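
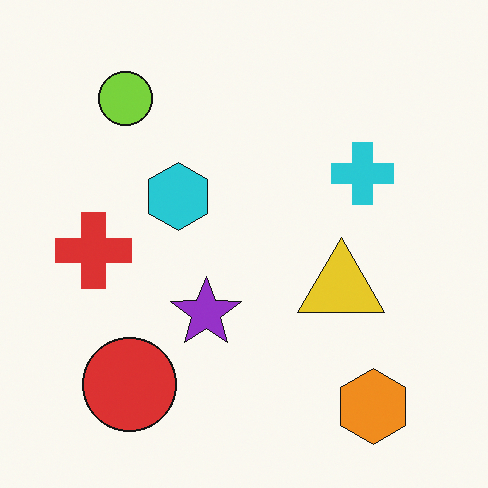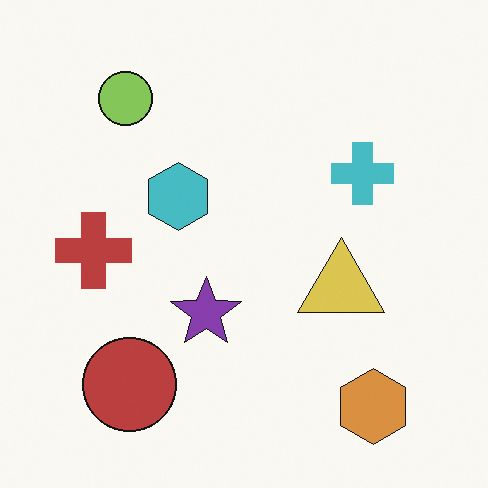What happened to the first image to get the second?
The second image is the first slightly desaturated.

All colors are more muted and greyish — a global saturation change.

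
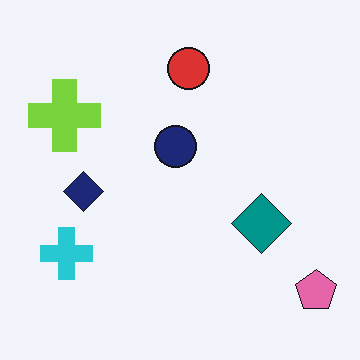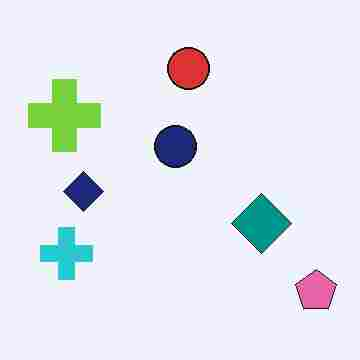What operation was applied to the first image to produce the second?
This is the original image heavily JPEG-compressed with obvious blocking artifacts.

Blocky 8×8 compression artifacts appear around shape edges and the flat background shows ringing — characteristic JPEG degradation.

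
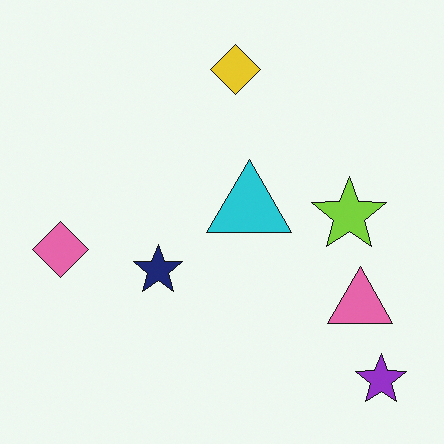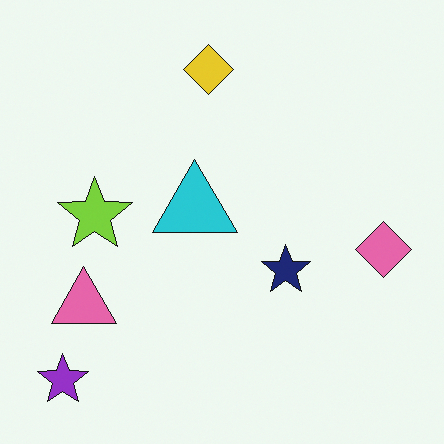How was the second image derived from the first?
This is the original image flipped horizontally (left ↔ right).

The pink diamond is in the left of the first image and the right of the second — shapes on opposite sides of the vertical midline have swapped in a mirror flip.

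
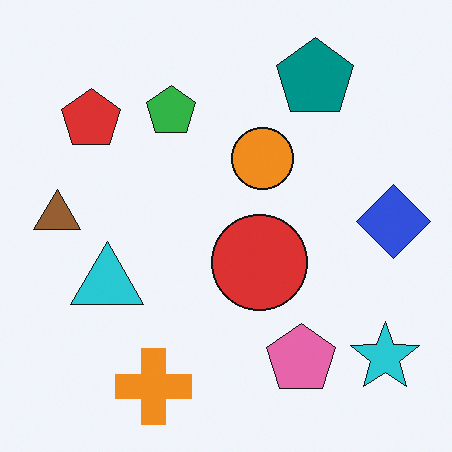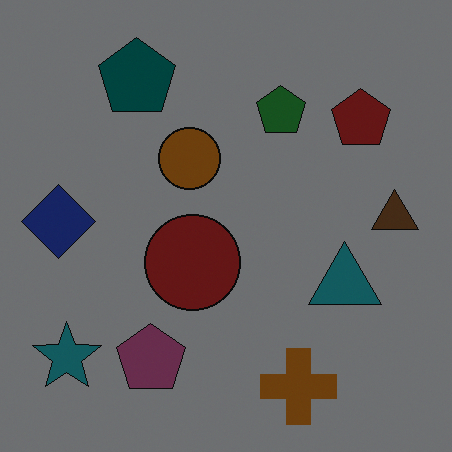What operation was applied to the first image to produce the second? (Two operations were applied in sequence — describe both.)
It was flipped horizontally (left ↔ right), then substantially darkened.

The brown triangle is in the left of the first image and the right of the second — shapes on opposite sides of the vertical midline have swapped in a mirror flip. Every pixel — background and shapes alike — is uniformly darkened.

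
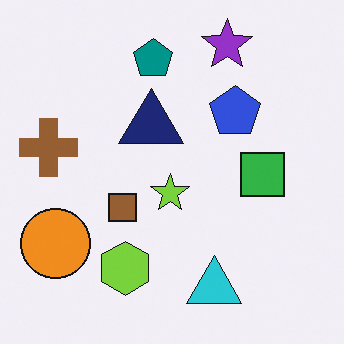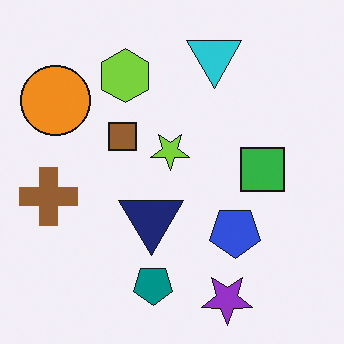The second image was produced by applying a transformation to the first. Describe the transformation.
Flipped vertically (top ↔ bottom).

The purple star is in the top of the first image and the bottom of the second — shapes on opposite sides of the horizontal midline have swapped in a mirror flip.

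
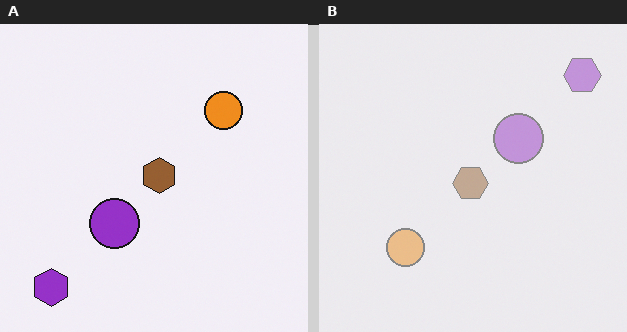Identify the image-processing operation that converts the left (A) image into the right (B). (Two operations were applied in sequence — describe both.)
Washed out (contrast reduced), then transposed (reflected across the top-left ↔ bottom-right diagonal).

Tones are pushed toward mid-grey across the whole image — a global contrast change. Shapes have swapped their row and column positions — what was in the top-right is now in the bottom-left — a diagonal reflection.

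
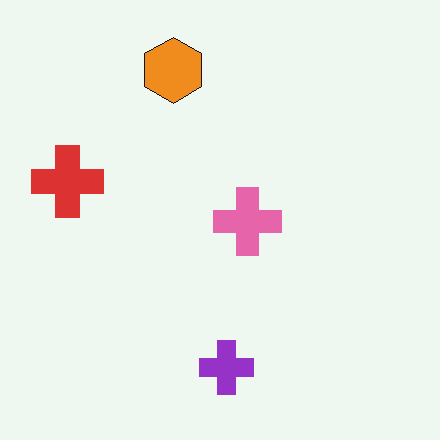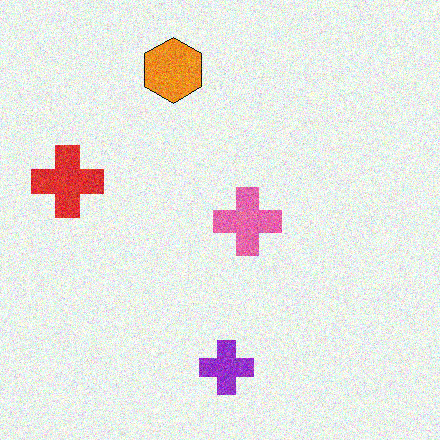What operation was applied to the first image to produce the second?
Degraded with moderate additive noise.

Random speckle covers the whole image, including the flat background.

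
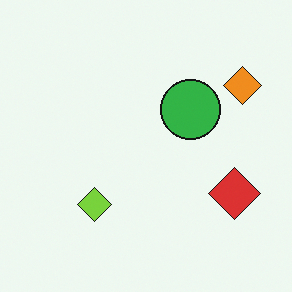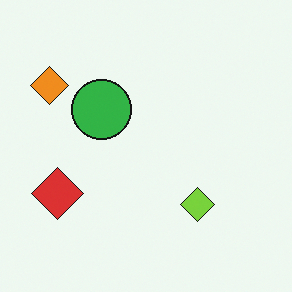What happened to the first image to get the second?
This is the original image flipped horizontally (left ↔ right).

The orange diamond is in the top-right of the first image and the top-left of the second — shapes on opposite sides of the vertical midline have swapped in a mirror flip.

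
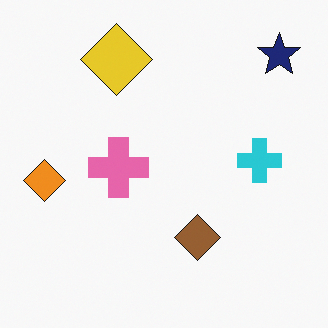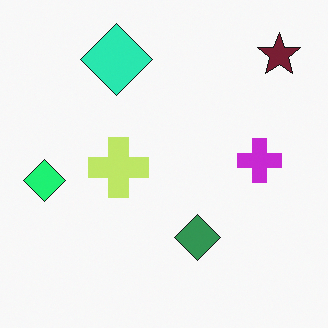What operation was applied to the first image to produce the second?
The transformation is: hue-shifted noticeably.

Every shape's color has rotated by the same amount around the hue wheel — a uniform hue shift.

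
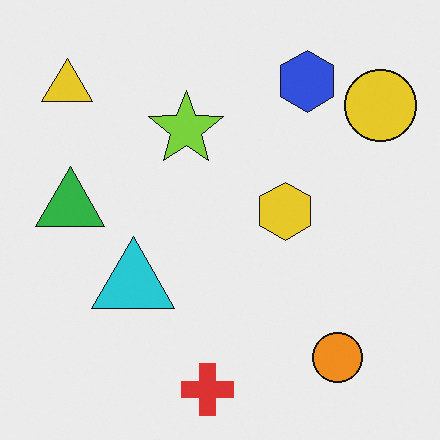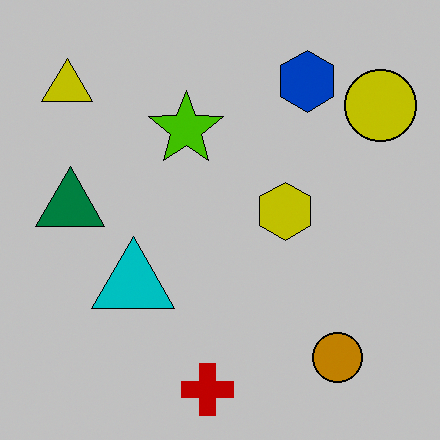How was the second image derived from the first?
This is the original image aggressively posterized.

Each flat color has snapped to a coarser quantized level — most visibly, the near-white background has dropped to a flat grey.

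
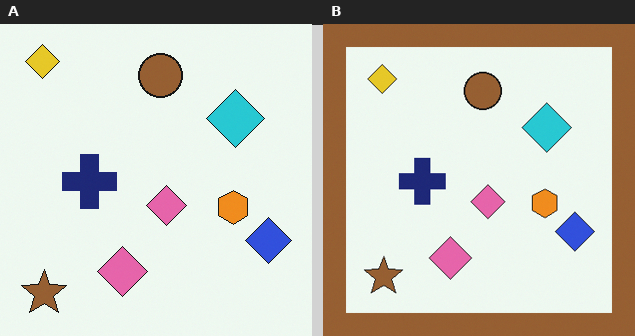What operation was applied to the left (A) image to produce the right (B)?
The transformation is: framed with a brown border.

A solid brown frame runs around the edge of the right (B) image, with the content slightly shrunk inside it.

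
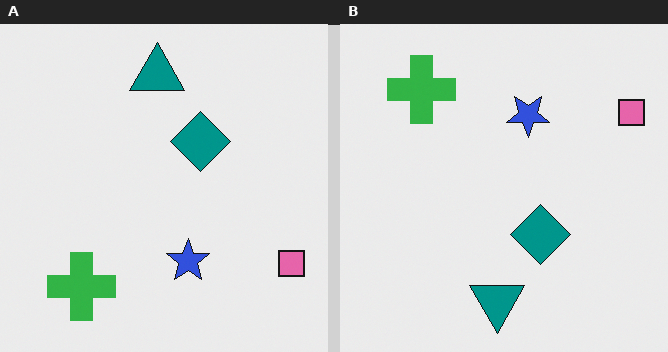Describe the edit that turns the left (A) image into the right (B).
The image was flipped vertically (top ↔ bottom).

The teal triangle is in the top of the left (A) image and the bottom of the right (B) — shapes on opposite sides of the horizontal midline have swapped in a mirror flip.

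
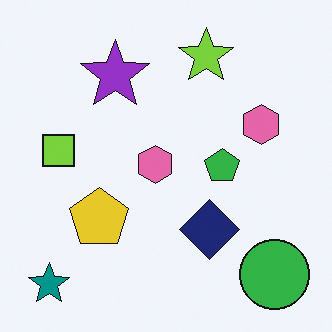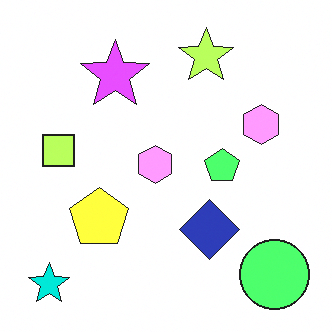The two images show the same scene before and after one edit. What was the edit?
The transformation is: substantially brightened.

Every pixel — background and shapes alike — is uniformly brightened.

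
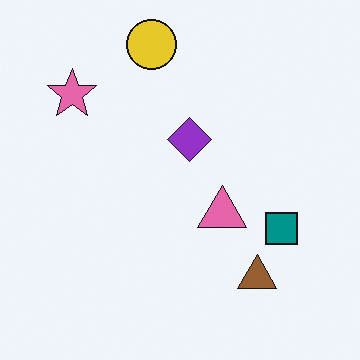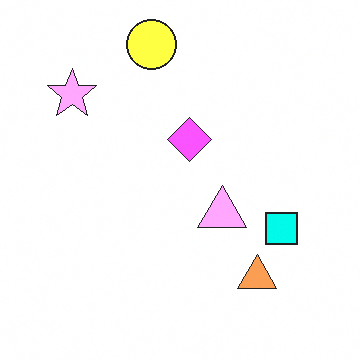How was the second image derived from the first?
Substantially brightened.

Every pixel — background and shapes alike — is uniformly brightened.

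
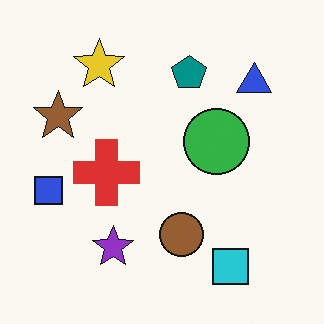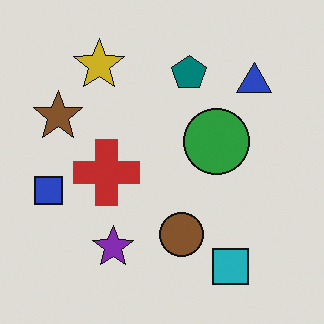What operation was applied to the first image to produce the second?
The image was slightly darkened.

Every pixel — background and shapes alike — is uniformly darkened.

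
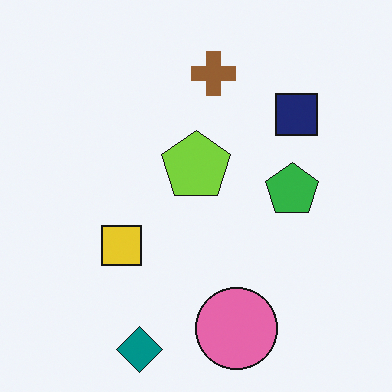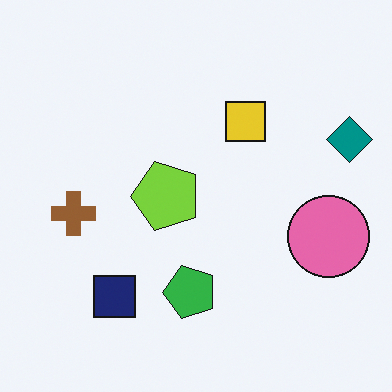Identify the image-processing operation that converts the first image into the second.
The transformation is: transposed (reflected across the top-left ↔ bottom-right diagonal).

Shapes have swapped their row and column positions — what was in the top-right is now in the bottom-left — a diagonal reflection.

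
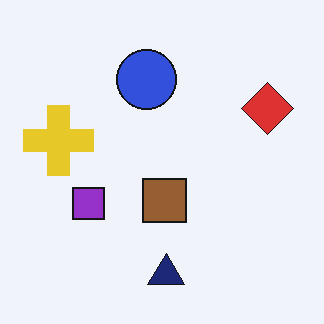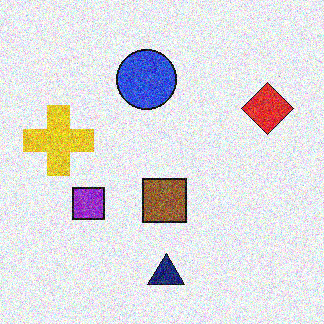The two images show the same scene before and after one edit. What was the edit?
The second image is the first degraded with heavy additive noise.

Random speckle covers the whole image, including the flat background.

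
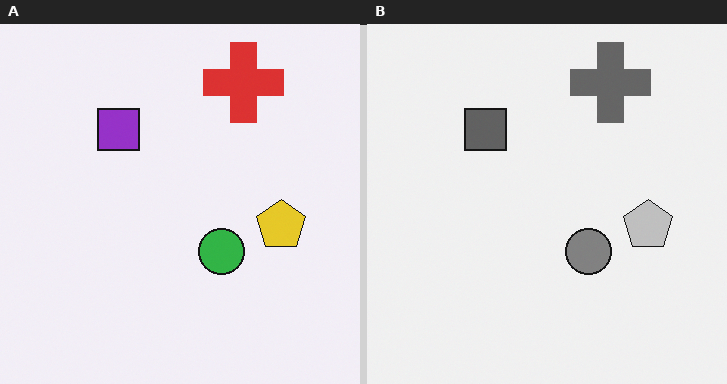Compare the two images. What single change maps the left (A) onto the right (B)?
This is the original image converted to grayscale.

All color is removed — every shape is now a shade of grey.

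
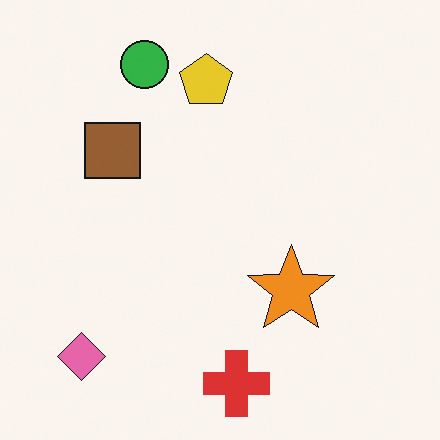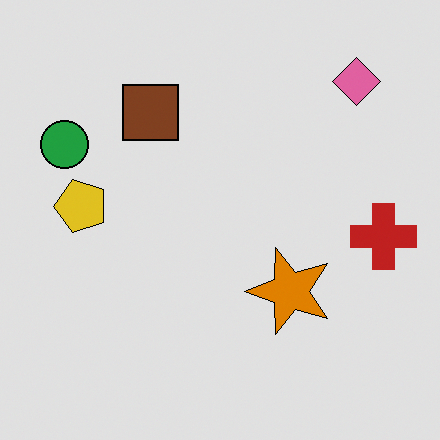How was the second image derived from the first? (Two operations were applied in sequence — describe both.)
This is the original image transposed (reflected across the top-left ↔ bottom-right diagonal), then posterized to a reduced palette.

Shapes have swapped their row and column positions — what was in the top-right is now in the bottom-left — a diagonal reflection. Each flat color has snapped to a coarser quantized level — most visibly, the near-white background has dropped to a flat grey.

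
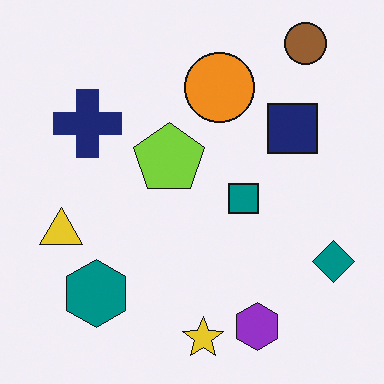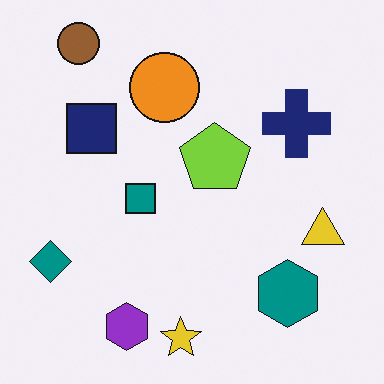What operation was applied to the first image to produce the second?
The second image is the first flipped horizontally (left ↔ right).

The teal diamond is in the bottom-right of the first image and the bottom-left of the second — shapes on opposite sides of the vertical midline have swapped in a mirror flip.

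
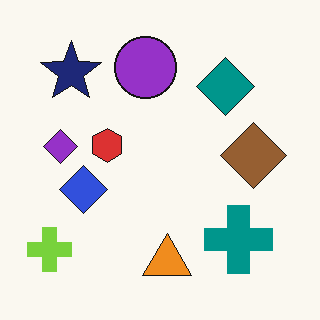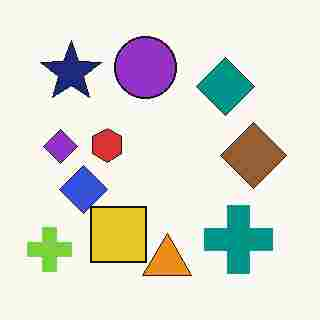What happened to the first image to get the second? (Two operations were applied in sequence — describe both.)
This is the original image degraded with heavy JPEG compression, then overlaid with an additional yellow square.

Blocky 8×8 compression artifacts appear around shape edges and the flat background shows ringing — characteristic JPEG degradation. A yellow square appears in the second image that is absent from the first.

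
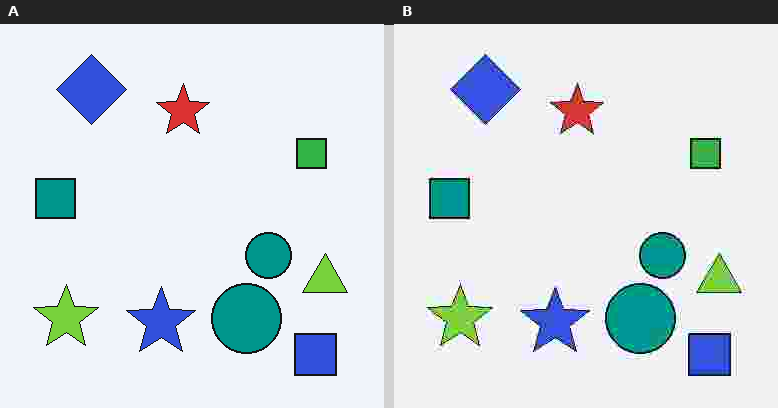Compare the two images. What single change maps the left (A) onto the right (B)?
Degraded with heavy JPEG compression.

Blocky 8×8 compression artifacts appear around shape edges and the flat background shows ringing — characteristic JPEG degradation.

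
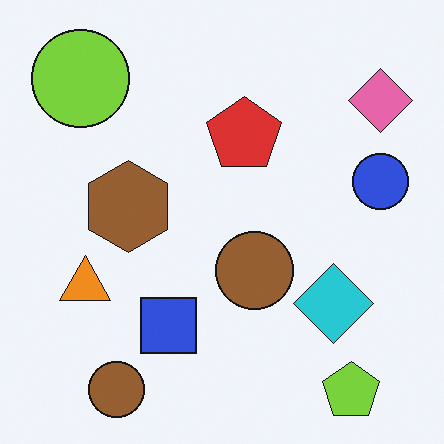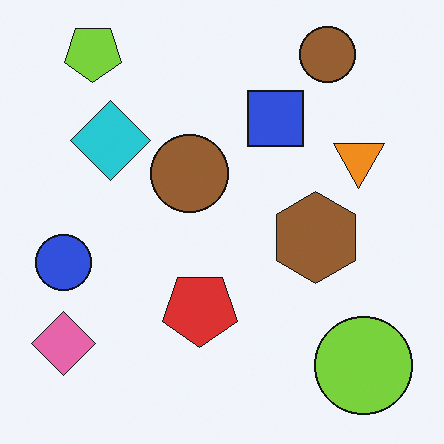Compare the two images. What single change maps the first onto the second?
This is the original image rotated 180°.

The lime pentagon sits in the bottom-right of the first image and the top-left of the second — consistent with a whole-image 180° rotation.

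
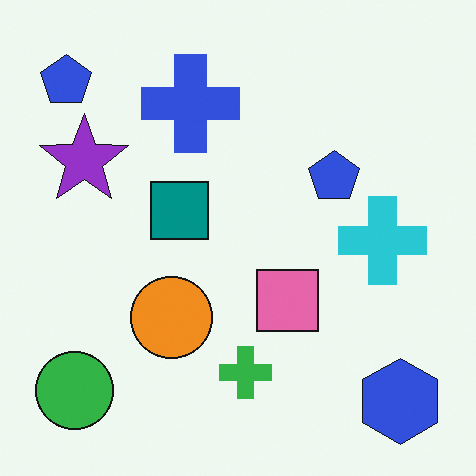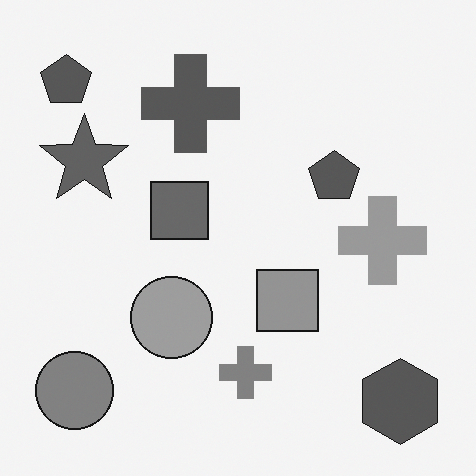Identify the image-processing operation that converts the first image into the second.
The transformation is: converted to grayscale.

All color is removed — every shape is now a shade of grey.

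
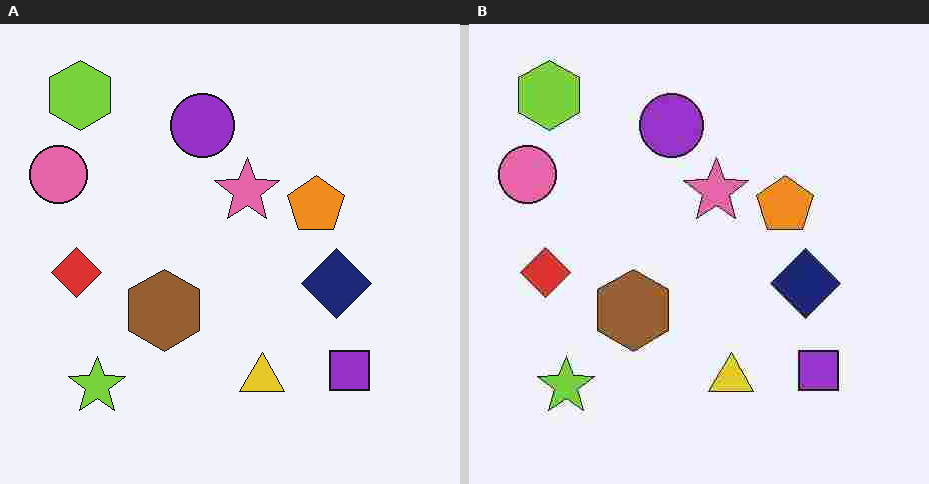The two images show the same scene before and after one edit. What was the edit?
This is the original image heavily JPEG-compressed with obvious blocking artifacts.

Blocky 8×8 compression artifacts appear around shape edges and the flat background shows ringing — characteristic JPEG degradation.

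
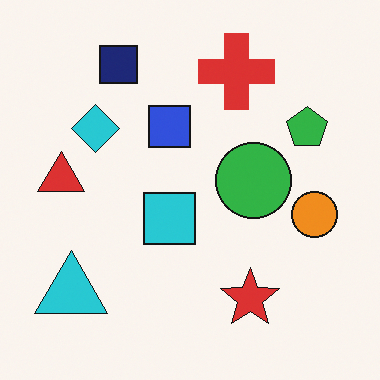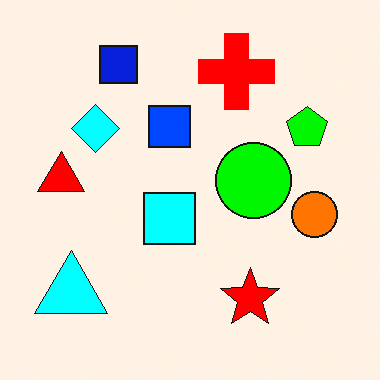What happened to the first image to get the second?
The transformation is: heavily oversaturated.

All colors are more vivid — a global saturation change.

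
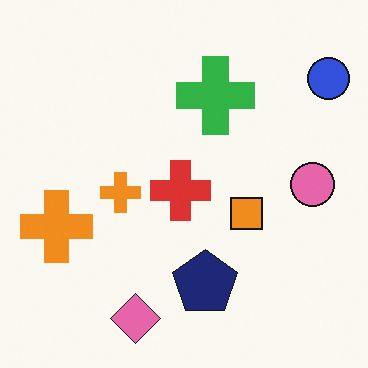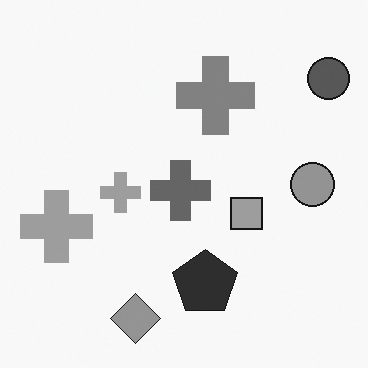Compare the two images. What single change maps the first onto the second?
It was converted to grayscale.

All color is removed — every shape is now a shade of grey.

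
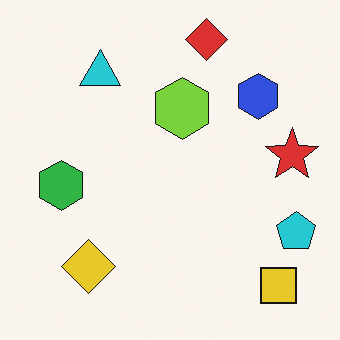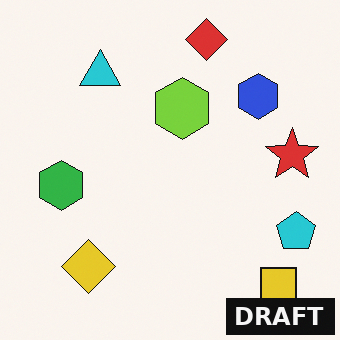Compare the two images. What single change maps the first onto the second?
This is the original image watermarked with the text "DRAFT" in the lower-right corner.

A dark label reading "DRAFT" appears in the lower-right corner.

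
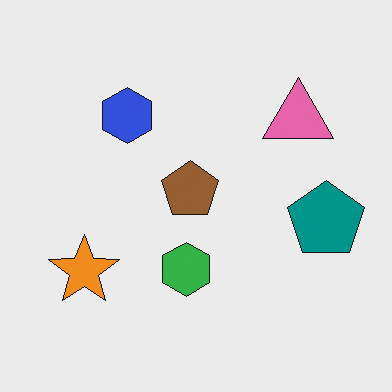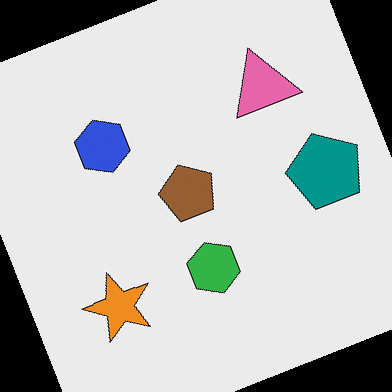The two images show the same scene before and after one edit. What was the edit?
The transformation is: rotated counter-clockwise by a moderate amount.

Every shape is tilted by the same angle and the image corners show triangular fill wedges — a whole-image rotation by a non-right angle.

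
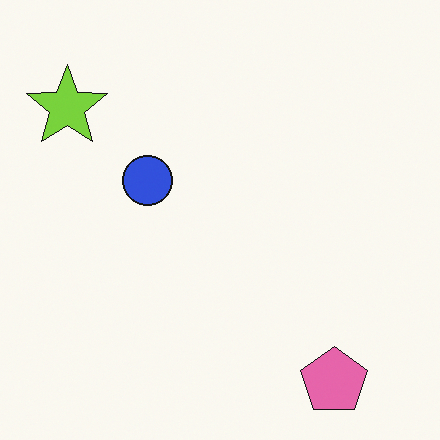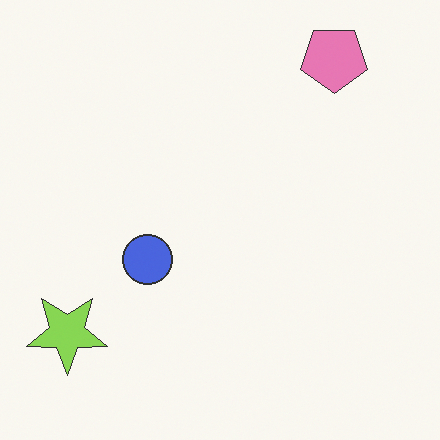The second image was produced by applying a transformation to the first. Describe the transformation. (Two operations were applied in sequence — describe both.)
The image was given slightly reduced contrast, then flipped vertically (top ↔ bottom).

Tones are pushed toward mid-grey across the whole image — a global contrast change. The pink pentagon is in the bottom-right of the first image and the top-right of the second — shapes on opposite sides of the horizontal midline have swapped in a mirror flip.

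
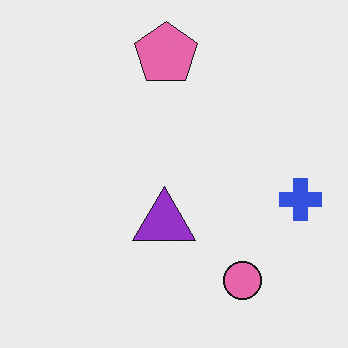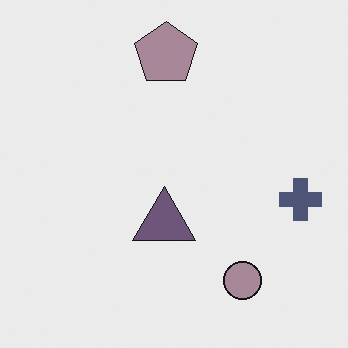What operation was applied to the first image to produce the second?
This is the original image made much more muted (saturation change).

All colors are more muted and greyish — a global saturation change.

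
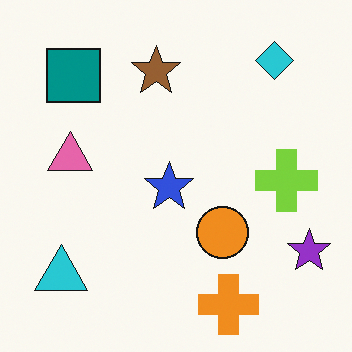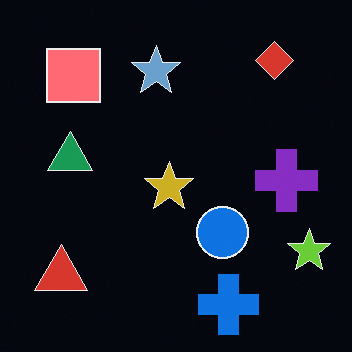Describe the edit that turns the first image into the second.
Color-inverted (negative).

The light background has become dark and every shape's color is its complement — a photographic negative.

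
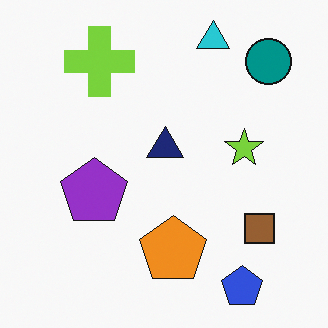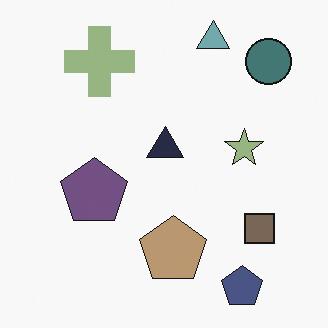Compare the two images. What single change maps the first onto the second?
It was heavily desaturated.

All colors are more muted and greyish — a global saturation change.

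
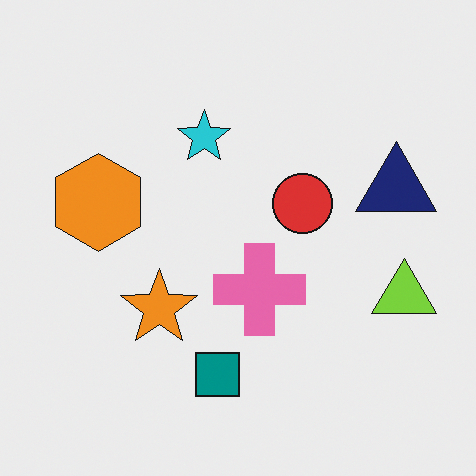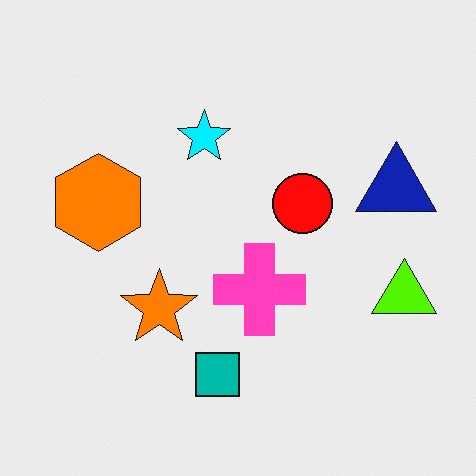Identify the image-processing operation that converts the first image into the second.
This is the original image made much more vivid (saturation change).

All colors are more vivid — a global saturation change.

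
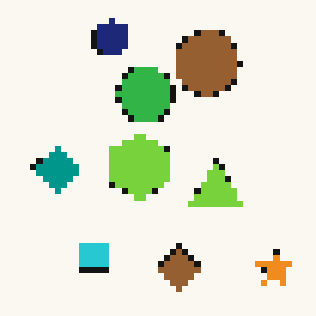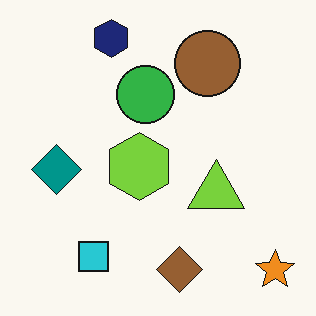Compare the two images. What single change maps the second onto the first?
This is the original image moderately pixelated.

Shapes are reduced to large square blocks; fine edges and outlines are lost — a downscale-then-upscale (mosaic) effect.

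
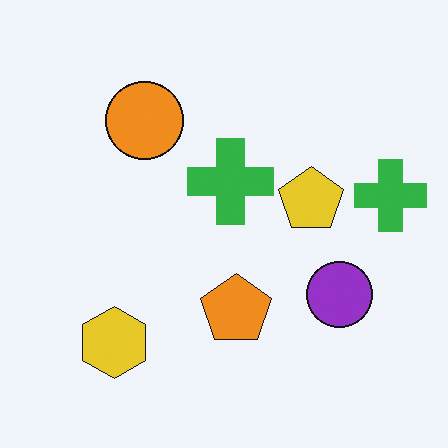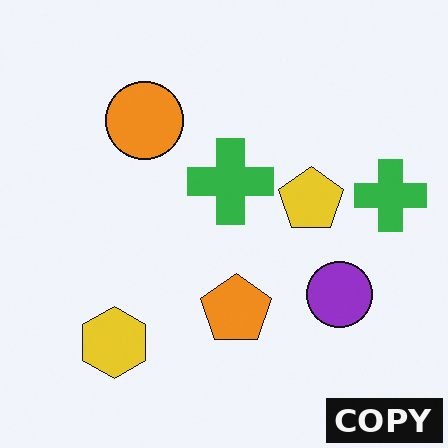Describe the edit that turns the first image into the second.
It was watermarked with the text "COPY" in the lower-right corner.

A dark label reading "COPY" appears in the lower-right corner.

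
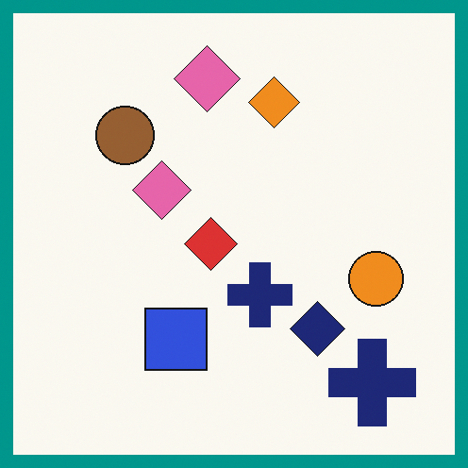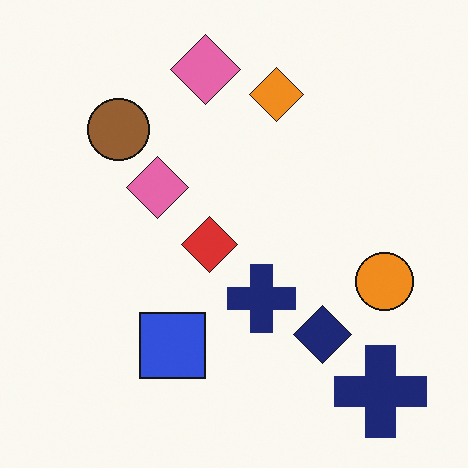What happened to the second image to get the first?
The image was framed with a teal border.

A solid teal frame runs around the edge of the first image, with the content slightly shrunk inside it.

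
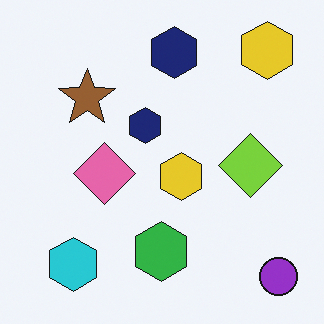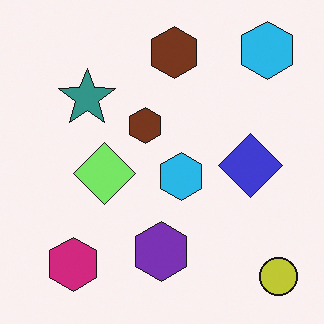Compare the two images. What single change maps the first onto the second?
Hue-shifted noticeably.

Every shape's color has rotated by the same amount around the hue wheel — a uniform hue shift.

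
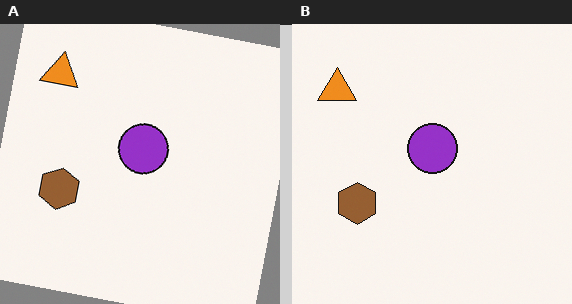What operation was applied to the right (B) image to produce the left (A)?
Rotated clockwise by a few degrees.

Every shape is tilted by the same angle and the image corners show triangular fill wedges — a whole-image rotation by a non-right angle.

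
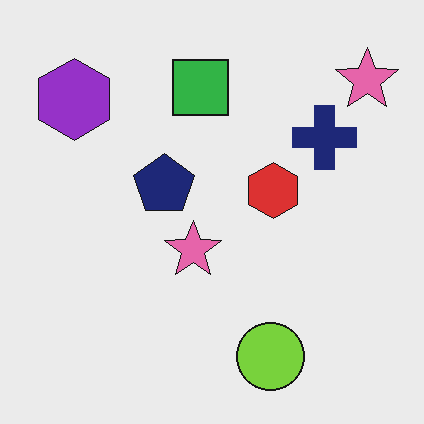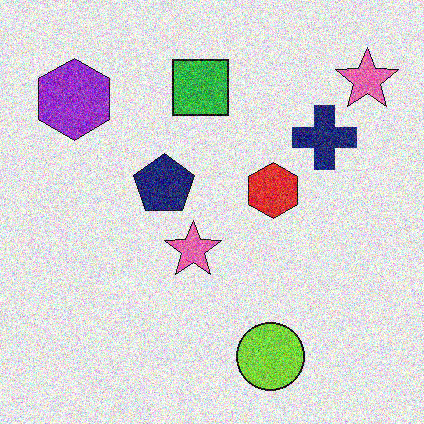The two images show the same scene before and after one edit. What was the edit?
The second image is the first degraded with strong gaussian noise.

Random speckle covers the whole image, including the flat background.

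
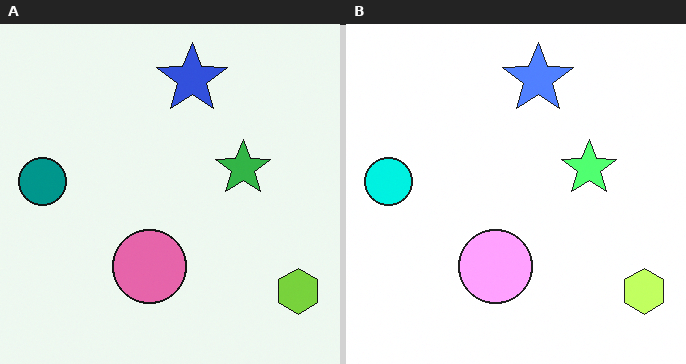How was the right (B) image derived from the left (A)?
Noticeably brightened.

Every pixel — background and shapes alike — is uniformly brightened.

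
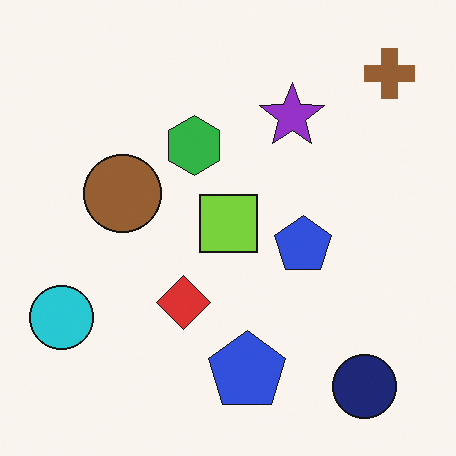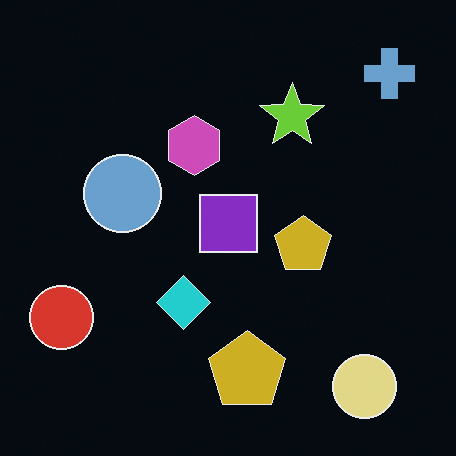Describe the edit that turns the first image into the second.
Color-inverted (negative).

The light background has become dark and every shape's color is its complement — a photographic negative.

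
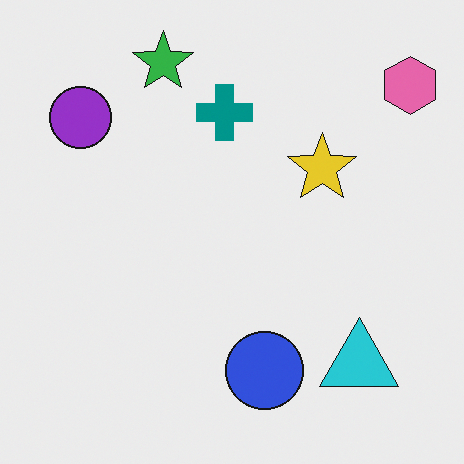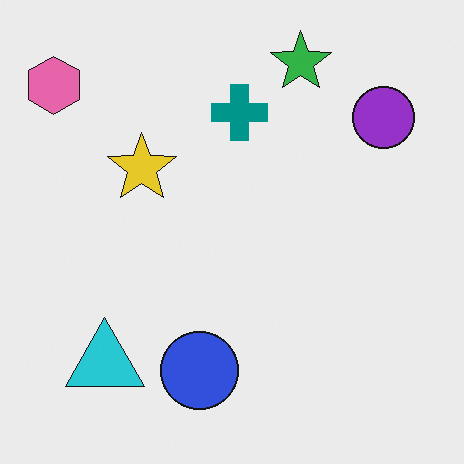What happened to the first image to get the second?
The transformation is: flipped horizontally (left ↔ right).

The pink hexagon is in the top-right of the first image and the top-left of the second — shapes on opposite sides of the vertical midline have swapped in a mirror flip.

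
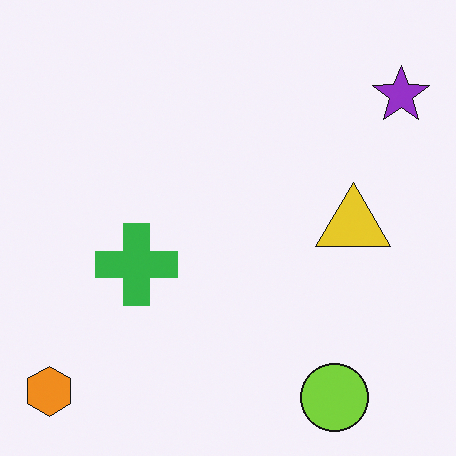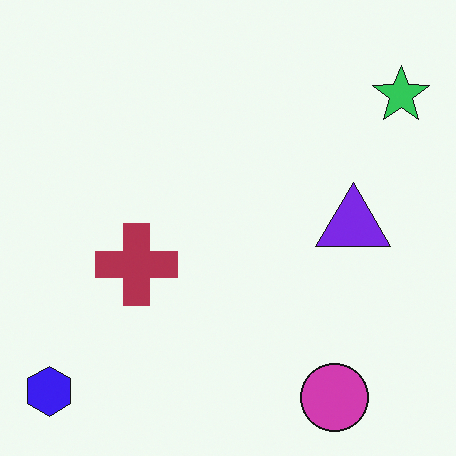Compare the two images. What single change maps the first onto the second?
The image was hue-shifted through roughly half the color wheel.

Every shape's color has rotated by the same amount around the hue wheel — a uniform hue shift.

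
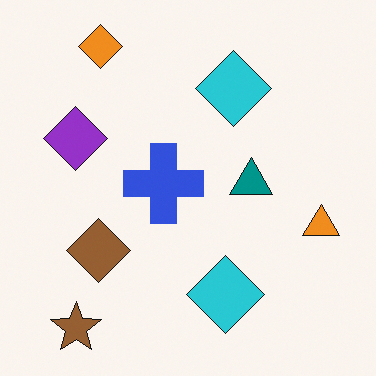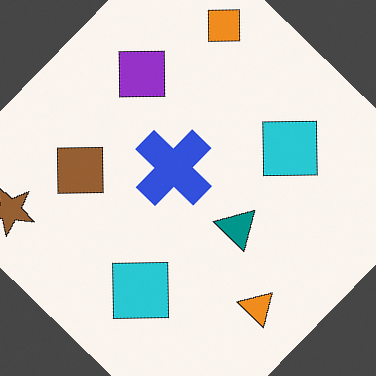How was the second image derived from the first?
This is the original image rotated clockwise by a large amount — several tens of degrees.

Every shape is tilted by the same angle and the image corners show triangular fill wedges — a whole-image rotation by a non-right angle.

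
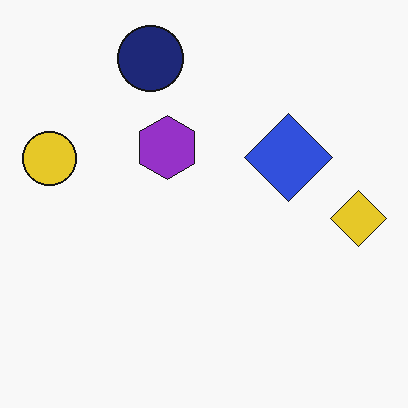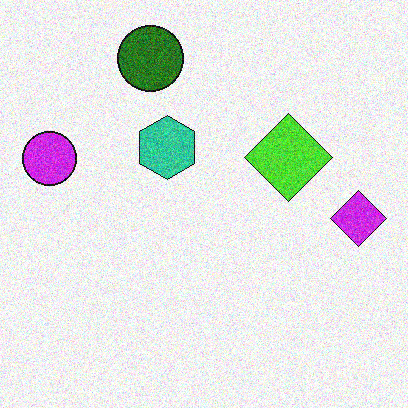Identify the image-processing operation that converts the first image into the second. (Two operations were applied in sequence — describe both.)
The transformation is: hue-shifted by a large amount, then degraded with visible gaussian noise.

Every shape's color has rotated by the same amount around the hue wheel — a uniform hue shift. Random speckle covers the whole image, including the flat background.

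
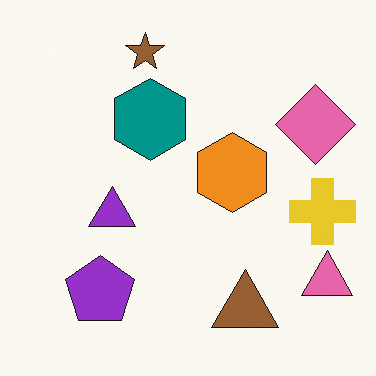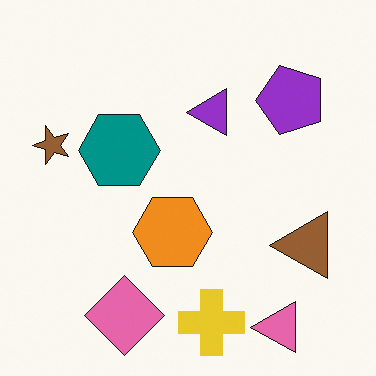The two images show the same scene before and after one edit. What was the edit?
The transformation is: transposed (reflected across the top-left ↔ bottom-right diagonal).

Shapes have swapped their row and column positions — what was in the top-right is now in the bottom-left — a diagonal reflection.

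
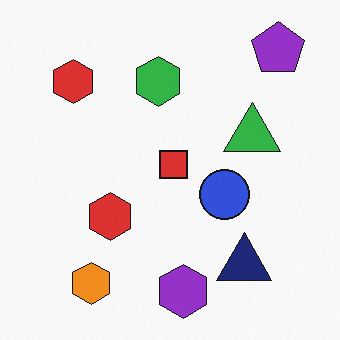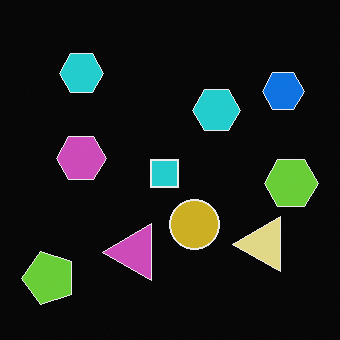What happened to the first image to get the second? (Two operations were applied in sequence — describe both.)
Transposed (reflected across the top-left ↔ bottom-right diagonal), then color-inverted (negative).

Shapes have swapped their row and column positions — what was in the top-right is now in the bottom-left — a diagonal reflection. The light background has become dark and every shape's color is its complement — a photographic negative.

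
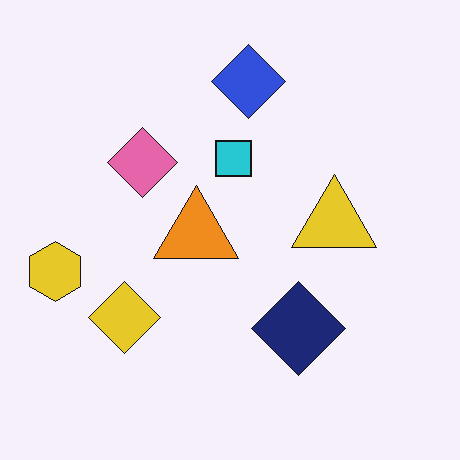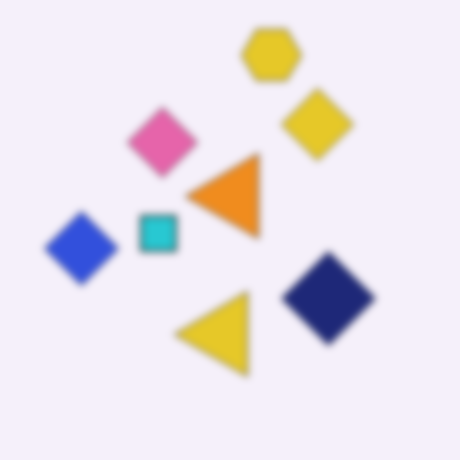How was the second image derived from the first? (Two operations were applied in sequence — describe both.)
The image was transposed (reflected across the top-left ↔ bottom-right diagonal), then noticeably gaussian-blurred.

Shapes have swapped their row and column positions — what was in the top-right is now in the bottom-left — a diagonal reflection. Shape edges and outlines are uniformly softened across the whole image.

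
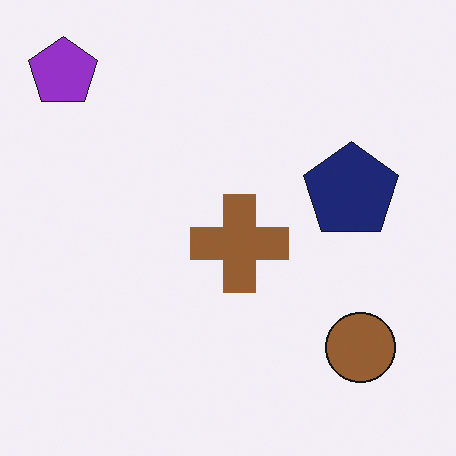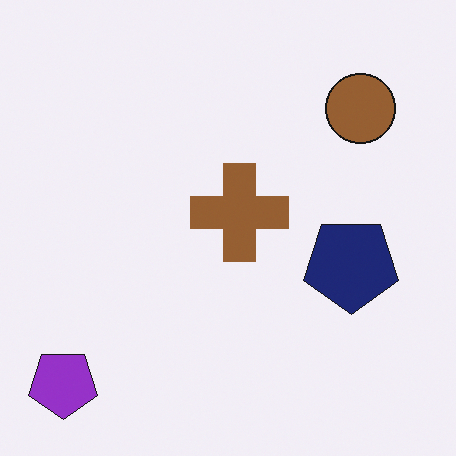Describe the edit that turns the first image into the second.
This is the original image flipped vertically (top ↔ bottom).

The purple pentagon is in the top-left of the first image and the bottom-left of the second — shapes on opposite sides of the horizontal midline have swapped in a mirror flip.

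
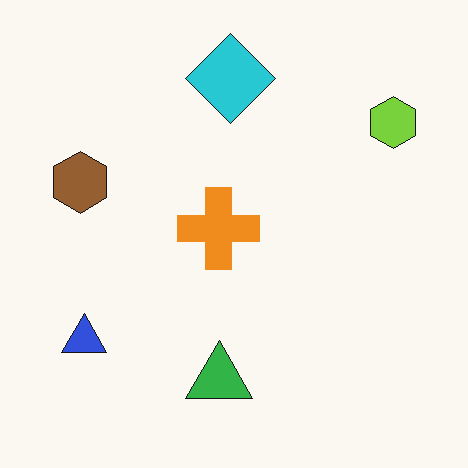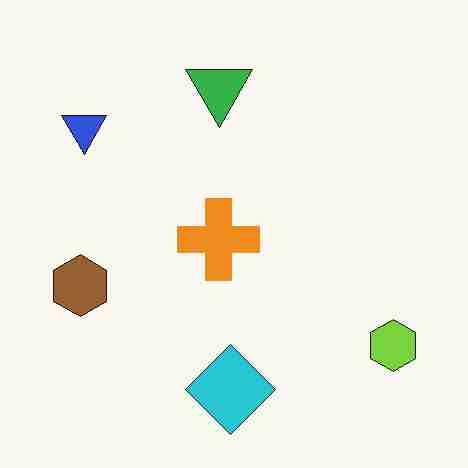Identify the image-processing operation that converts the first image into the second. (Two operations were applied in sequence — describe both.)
This is the original image flipped vertically (top ↔ bottom), then degraded with heavy JPEG compression.

The cyan diamond is in the top of the first image and the bottom of the second — shapes on opposite sides of the horizontal midline have swapped in a mirror flip. Blocky 8×8 compression artifacts appear around shape edges and the flat background shows ringing — characteristic JPEG degradation.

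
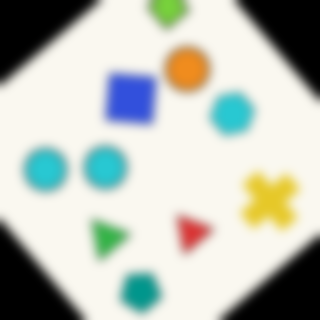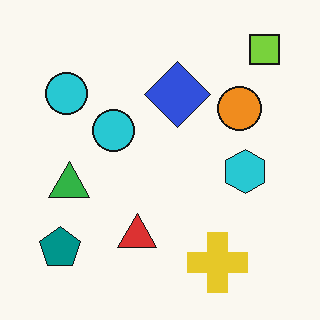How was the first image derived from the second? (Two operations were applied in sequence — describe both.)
The transformation is: rotated counter-clockwise by a large amount — several tens of degrees, then strongly gaussian-blurred.

Every shape is tilted by the same angle and the image corners show triangular fill wedges — a whole-image rotation by a non-right angle. Shape edges and outlines are uniformly softened across the whole image.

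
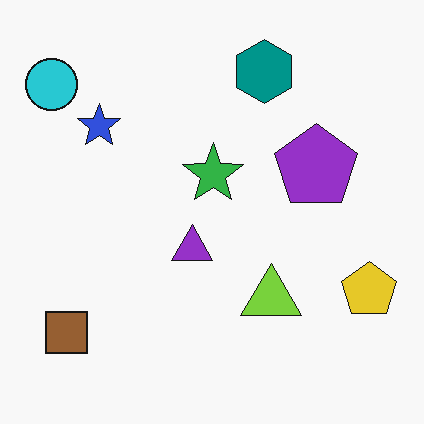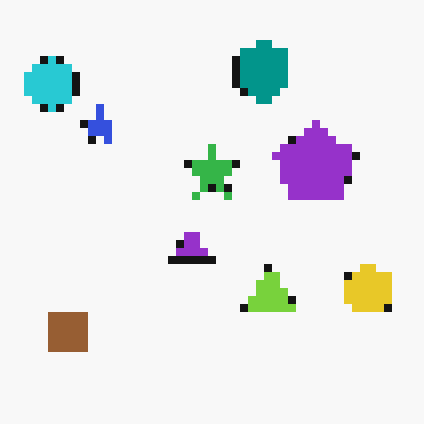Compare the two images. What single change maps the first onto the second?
The image was pixelated into visible square blocks.

Shapes are reduced to large square blocks; fine edges and outlines are lost — a downscale-then-upscale (mosaic) effect.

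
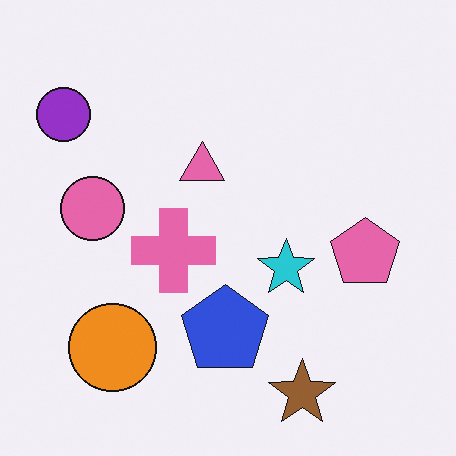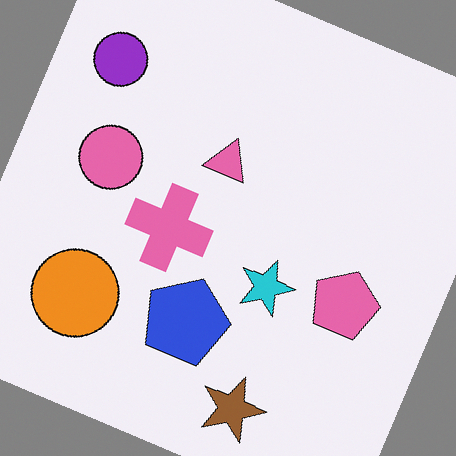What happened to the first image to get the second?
Rotated clockwise by a clearly visible amount.

Every shape is tilted by the same angle and the image corners show triangular fill wedges — a whole-image rotation by a non-right angle.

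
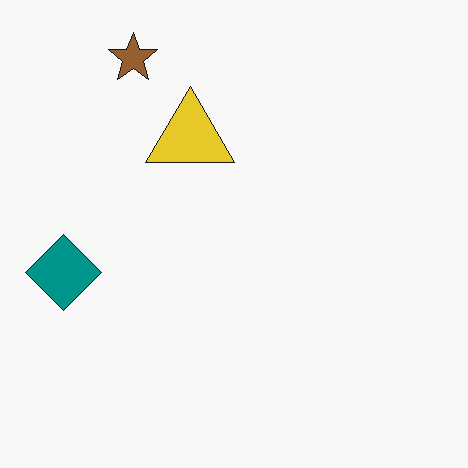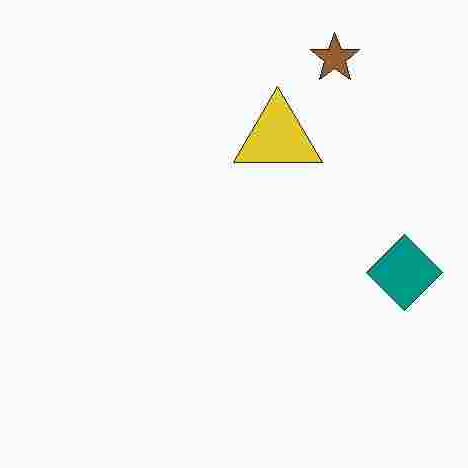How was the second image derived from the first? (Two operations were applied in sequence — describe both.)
This is the original image degraded with heavy JPEG compression, then flipped horizontally (left ↔ right).

Blocky 8×8 compression artifacts appear around shape edges and the flat background shows ringing — characteristic JPEG degradation. The teal diamond is in the left of the first image and the right of the second — shapes on opposite sides of the vertical midline have swapped in a mirror flip.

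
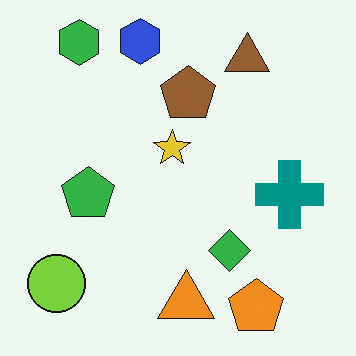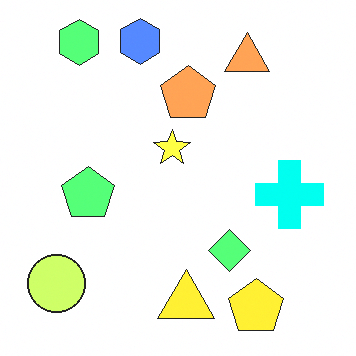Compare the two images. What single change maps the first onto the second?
The image was substantially brightened.

Every pixel — background and shapes alike — is uniformly brightened.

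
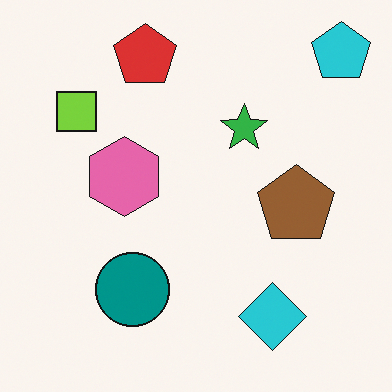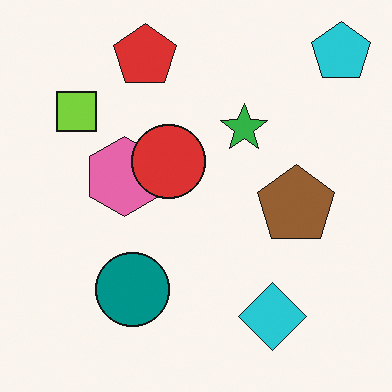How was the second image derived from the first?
This is the original image overlaid with an additional red circle.

A red circle appears in the second image that is absent from the first.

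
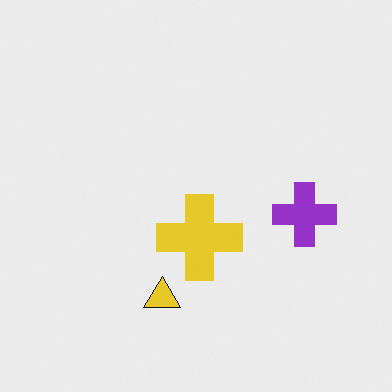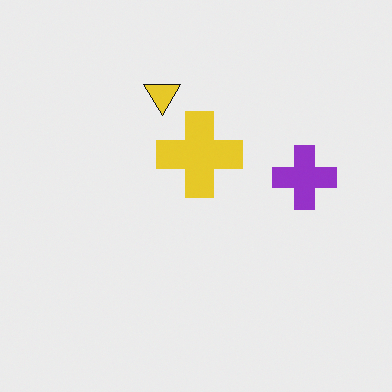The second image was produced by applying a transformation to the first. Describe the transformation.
Flipped vertically (top ↔ bottom).

The yellow triangle is in the bottom of the first image and the top of the second — shapes on opposite sides of the horizontal midline have swapped in a mirror flip.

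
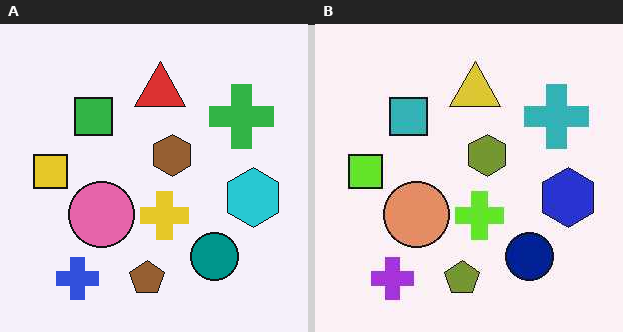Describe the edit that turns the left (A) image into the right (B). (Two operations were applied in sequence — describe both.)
The transformation is: hue-shifted by a small amount, then JPEG-compressed with visible artifacts.

Every shape's color has rotated by the same amount around the hue wheel — a uniform hue shift. Blocky 8×8 compression artifacts appear around shape edges and the flat background shows ringing — characteristic JPEG degradation.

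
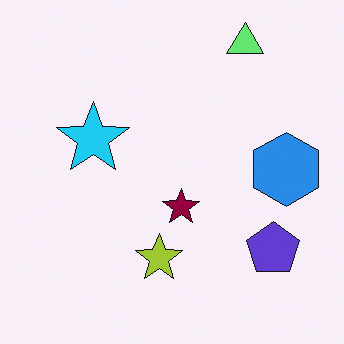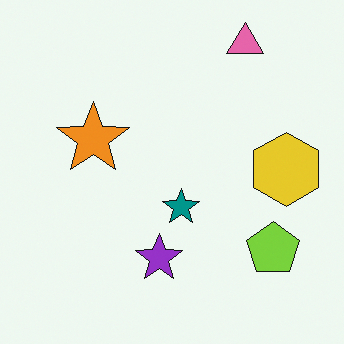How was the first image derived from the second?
This is the original image hue-shifted by a large amount.

Every shape's color has rotated by the same amount around the hue wheel — a uniform hue shift.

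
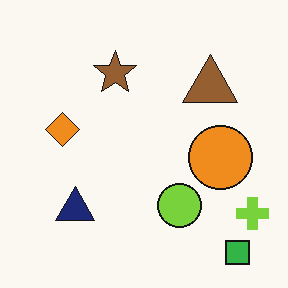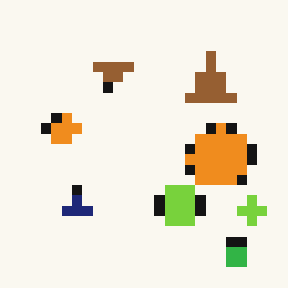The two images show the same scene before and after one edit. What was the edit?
It was heavily pixelated into large blocks.

Shapes are reduced to large square blocks; fine edges and outlines are lost — a downscale-then-upscale (mosaic) effect.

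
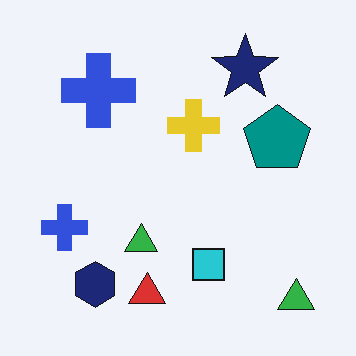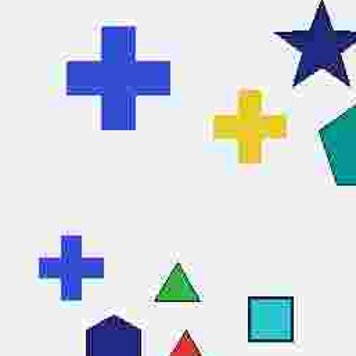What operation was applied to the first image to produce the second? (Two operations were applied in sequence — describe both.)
The image was heavily JPEG-compressed with obvious blocking artifacts, then cropped to a modestly smaller region and rescaled.

Blocky 8×8 compression artifacts appear around shape edges and the flat background shows ringing — characteristic JPEG degradation. The visible shapes are larger and the field of view is narrower; shapes near the original edges may be partly or wholly outside the frame — a crop-and-rescale.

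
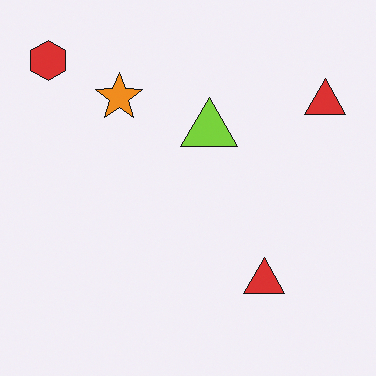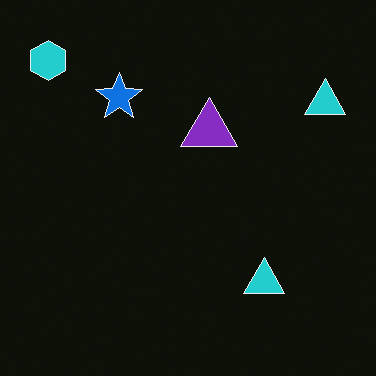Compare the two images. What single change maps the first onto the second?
The second image is the first color-inverted (negative).

The light background has become dark and every shape's color is its complement — a photographic negative.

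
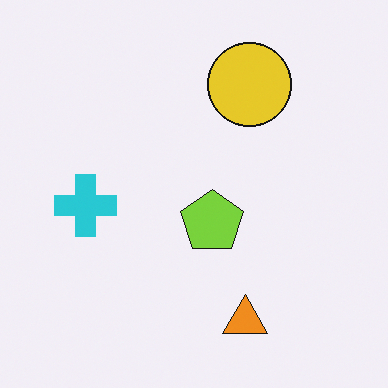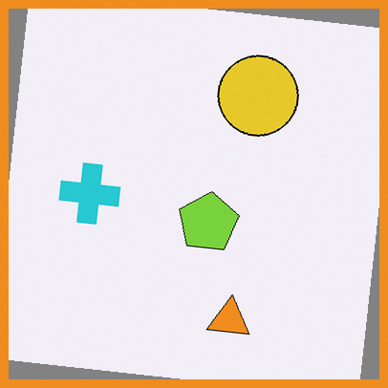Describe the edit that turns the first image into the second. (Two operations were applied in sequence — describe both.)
This is the original image rotated clockwise by a few degrees, then framed with a orange border.

Every shape is tilted by the same angle and the image corners show triangular fill wedges — a whole-image rotation by a non-right angle. A solid orange frame runs around the edge of the second image, with the content slightly shrunk inside it.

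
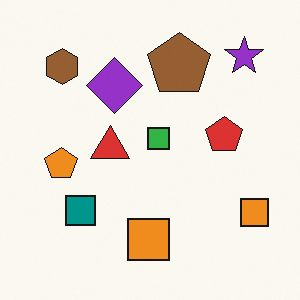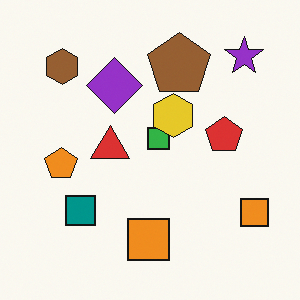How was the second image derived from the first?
The image was overlaid with an additional yellow hexagon.

A yellow hexagon appears in the second image that is absent from the first.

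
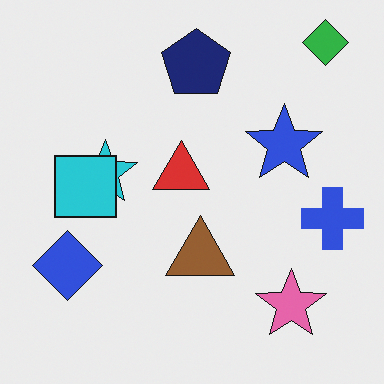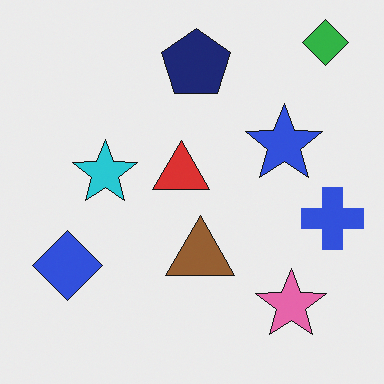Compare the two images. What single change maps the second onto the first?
The image was overlaid with an additional cyan square.

A cyan square appears in the first image that is absent from the second.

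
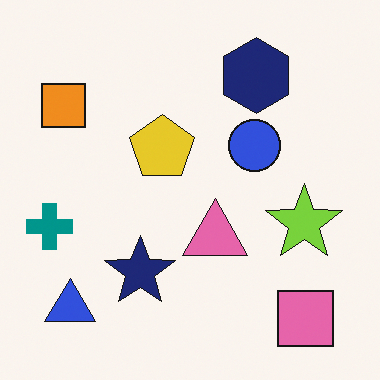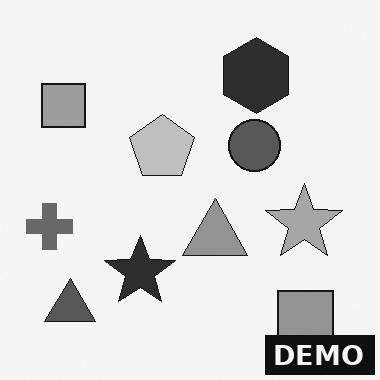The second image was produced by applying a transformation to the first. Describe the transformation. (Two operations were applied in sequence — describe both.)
Converted to grayscale, then watermarked with the text "DEMO" in the lower-right corner.

All color is removed — every shape is now a shade of grey. A dark label reading "DEMO" appears in the lower-right corner.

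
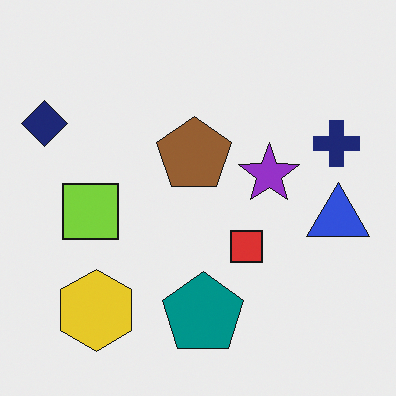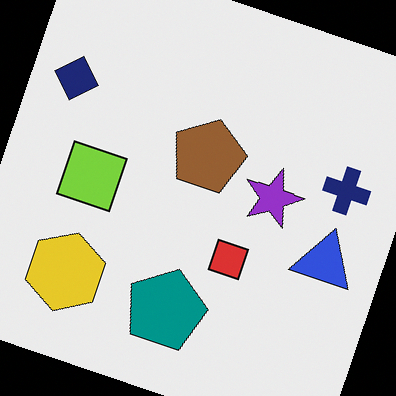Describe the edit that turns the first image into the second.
The transformation is: rotated clockwise by a moderate amount.

Every shape is tilted by the same angle and the image corners show triangular fill wedges — a whole-image rotation by a non-right angle.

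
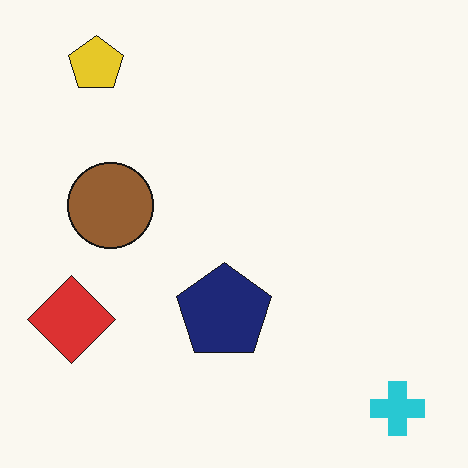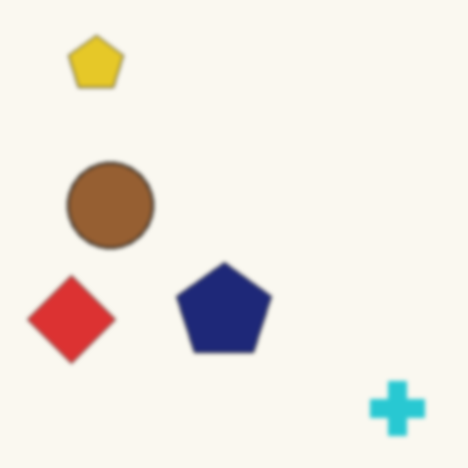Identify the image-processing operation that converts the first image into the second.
The second image is the first given a subtle gaussian blur.

Shape edges and outlines are uniformly softened across the whole image.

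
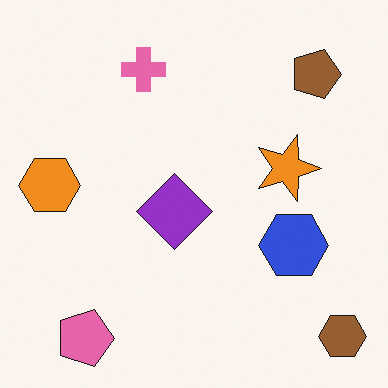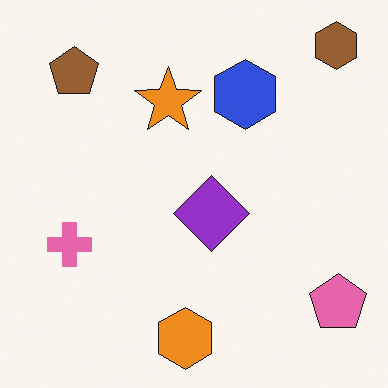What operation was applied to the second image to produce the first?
Rotated 90° clockwise.

The brown hexagon sits in the top-right of the second image and the bottom-right of the first — consistent with a whole-image 90° clockwise rotation.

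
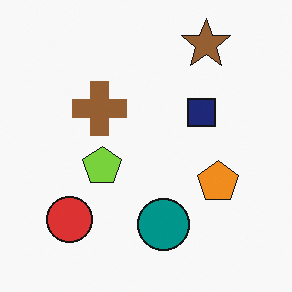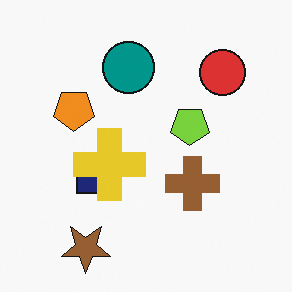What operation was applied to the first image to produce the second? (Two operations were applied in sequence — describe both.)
The second image is the first rotated 180°, then overlaid with an additional yellow cross.

The brown star sits in the top-right of the first image and the bottom-left of the second — consistent with a whole-image 180° rotation. A yellow cross appears in the second image that is absent from the first.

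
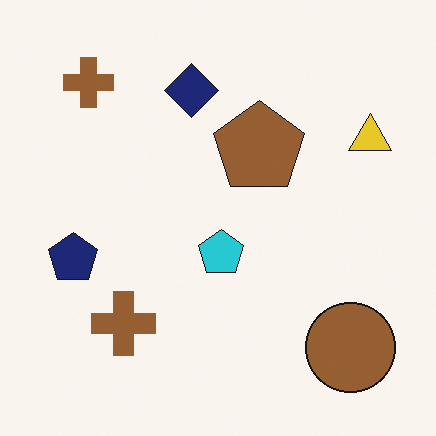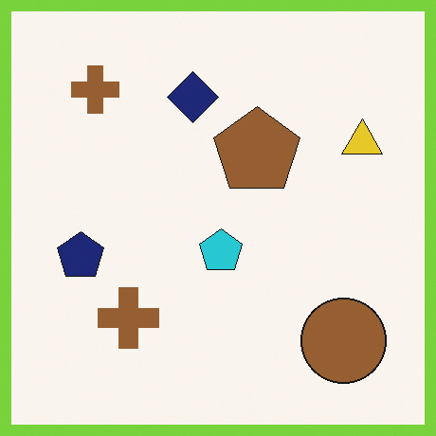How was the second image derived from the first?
Framed with a lime border.

A solid lime frame runs around the edge of the second image, with the content slightly shrunk inside it.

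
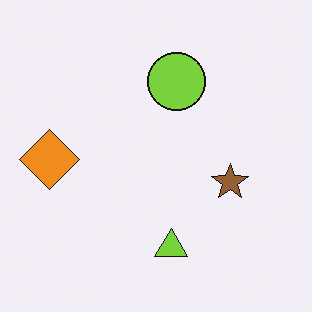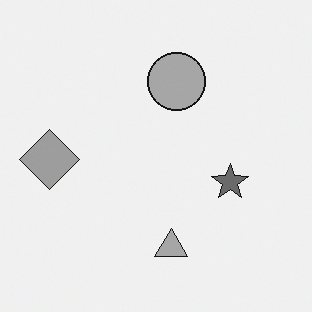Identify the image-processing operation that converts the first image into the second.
Converted to grayscale.

All color is removed — every shape is now a shade of grey.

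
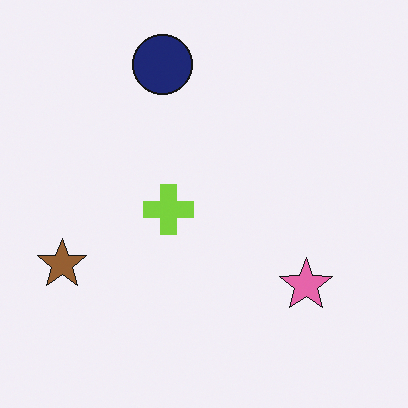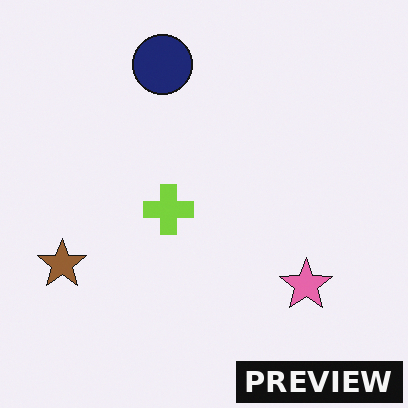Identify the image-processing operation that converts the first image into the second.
The image was watermarked with the text "PREVIEW" in the lower-right corner.

A dark label reading "PREVIEW" appears in the lower-right corner.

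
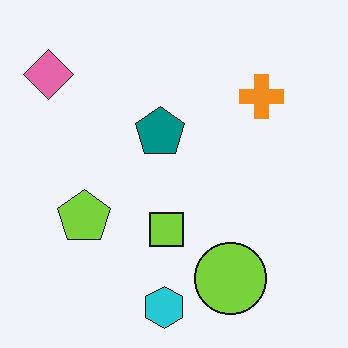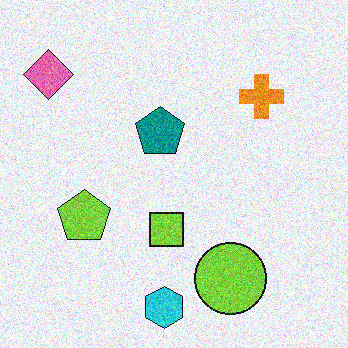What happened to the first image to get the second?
This is the original image degraded with strong gaussian noise.

Random speckle covers the whole image, including the flat background.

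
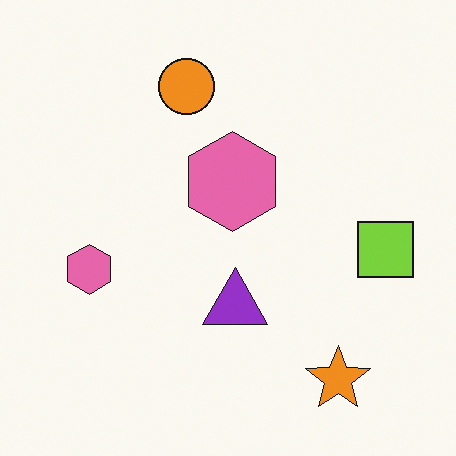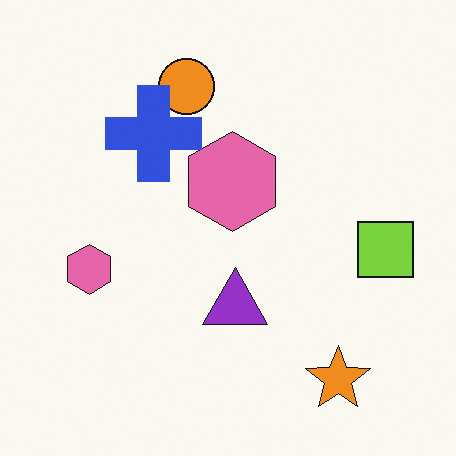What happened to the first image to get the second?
It was overlaid with an additional blue cross.

A blue cross appears in the second image that is absent from the first.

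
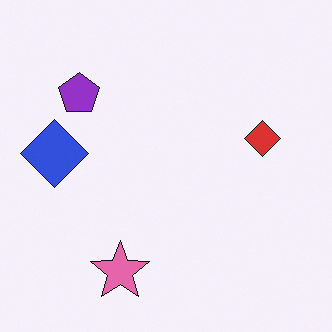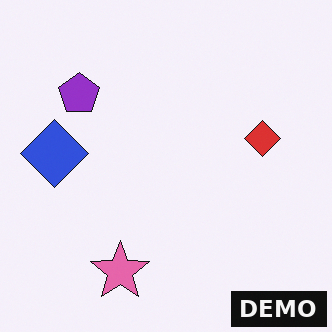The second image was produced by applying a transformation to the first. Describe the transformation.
Watermarked with the text "DEMO" in the lower-right corner.

A dark label reading "DEMO" appears in the lower-right corner.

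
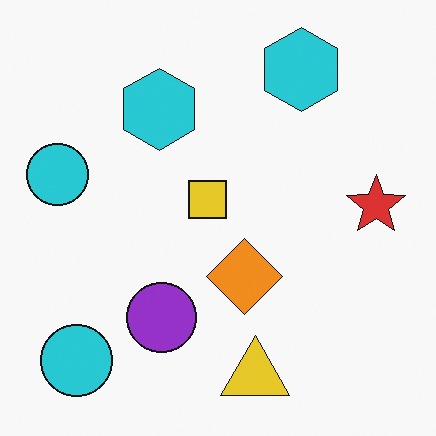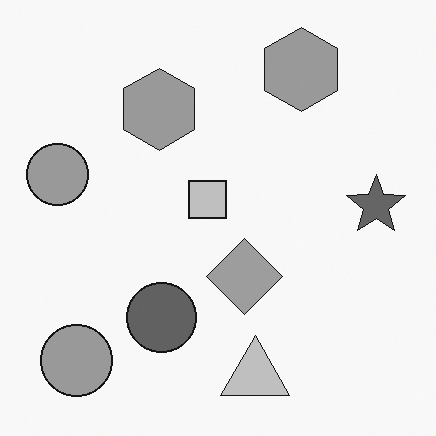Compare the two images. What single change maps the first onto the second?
It was converted to grayscale.

All color is removed — every shape is now a shade of grey.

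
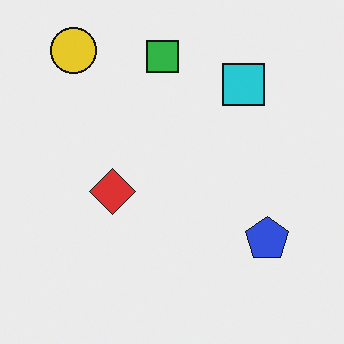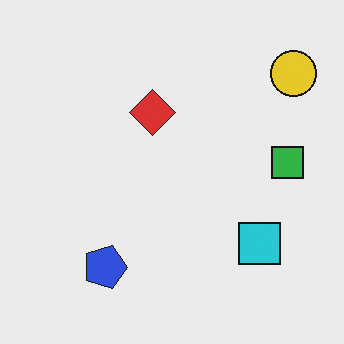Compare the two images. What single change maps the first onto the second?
The second image is the first rotated 90° clockwise.

The yellow circle sits in the top-left of the first image and the top-right of the second — consistent with a whole-image 90° clockwise rotation.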